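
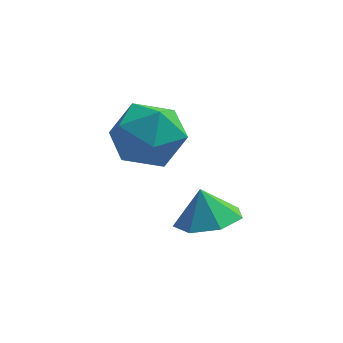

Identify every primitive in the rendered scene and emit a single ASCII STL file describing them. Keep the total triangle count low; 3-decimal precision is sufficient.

solid 
facet normal -0.682 0.723 0.110
outer loop
vertex -2.502 -2.03 0.294
vertex -3.286 -2.792 0.443
vertex -2.728 -2.398 1.31
endloop
endfacet
facet normal -0.040 0.942 0.332
outer loop
vertex -2.502 -2.03 0.294
vertex -2.728 -2.398 1.31
vertex -1.68 -2.244 0.999
endloop
endfacet
facet normal 0.414 0.885 -0.215
outer loop
vertex -2.502 -2.03 0.294
vertex -1.68 -2.244 0.999
vertex -1.59 -2.543 -0.06
endloop
endfacet
facet normal 0.053 0.630 -0.775
outer loop
vertex -2.502 -2.03 0.294
vertex -1.59 -2.543 -0.06
vertex -2.583 -2.882 -0.404
endloop
endfacet
facet normal -0.624 0.530 -0.574
outer loop
vertex -2.502 -2.03 0.294
vertex -2.583 -2.882 -0.404
vertex -3.286 -2.792 0.443
endloop
endfacet
facet normal 0.178 0.500 0.848
outer loop
vertex -1.68 -2.244 0.999
vertex -2.728 -2.398 1.31
vertex -1.957 -3.138 1.584
endloop
endfacet
facet normal -0.861 0.145 0.488
outer loop
vertex -2.728 -2.398 1.31
vertex -3.286 -2.792 0.443
vertex -2.95 -3.477 1.24
endloop
endfacet
facet normal -0.767 -0.167 -0.619
outer loop
vertex -3.286 -2.792 0.443
vertex -2.583 -2.882 -0.404
vertex -2.86 -3.776 0.181
endloop
endfacet
facet normal 0.329 -0.007 -0.944
outer loop
vertex -2.583 -2.882 -0.404
vertex -1.59 -2.543 -0.06
vertex -1.812 -3.622 -0.13
endloop
endfacet
facet normal 0.913 0.405 -0.037
outer loop
vertex -1.59 -2.543 -0.06
vertex -1.68 -2.244 0.999
vertex -1.254 -3.228 0.737
endloop
endfacet
facet normal -0.053 -0.630 0.775
outer loop
vertex -2.038 -3.99 0.886
vertex -1.957 -3.138 1.584
vertex -2.95 -3.477 1.24
endloop
endfacet
facet normal -0.414 -0.885 0.215
outer loop
vertex -2.038 -3.99 0.886
vertex -2.95 -3.477 1.24
vertex -2.86 -3.776 0.181
endloop
endfacet
facet normal 0.040 -0.942 -0.332
outer loop
vertex -2.038 -3.99 0.886
vertex -2.86 -3.776 0.181
vertex -1.812 -3.622 -0.13
endloop
endfacet
facet normal 0.682 -0.723 -0.110
outer loop
vertex -2.038 -3.99 0.886
vertex -1.812 -3.622 -0.13
vertex -1.254 -3.228 0.737
endloop
endfacet
facet normal 0.624 -0.530 0.574
outer loop
vertex -2.038 -3.99 0.886
vertex -1.254 -3.228 0.737
vertex -1.957 -3.138 1.584
endloop
endfacet
facet normal -0.329 0.007 0.944
outer loop
vertex -2.95 -3.477 1.24
vertex -1.957 -3.138 1.584
vertex -2.728 -2.398 1.31
endloop
endfacet
facet normal -0.913 -0.405 0.037
outer loop
vertex -2.86 -3.776 0.181
vertex -2.95 -3.477 1.24
vertex -3.286 -2.792 0.443
endloop
endfacet
facet normal -0.178 -0.500 -0.848
outer loop
vertex -1.812 -3.622 -0.13
vertex -2.86 -3.776 0.181
vertex -2.583 -2.882 -0.404
endloop
endfacet
facet normal 0.861 -0.145 -0.488
outer loop
vertex -1.254 -3.228 0.737
vertex -1.812 -3.622 -0.13
vertex -1.59 -2.543 -0.06
endloop
endfacet
facet normal 0.767 0.167 0.619
outer loop
vertex -1.957 -3.138 1.584
vertex -1.254 -3.228 0.737
vertex -1.68 -2.244 0.999
endloop
endfacet
facet normal 0.229 -0.251 -0.940
outer loop
vertex 0.014 -2.788 -2.312
vertex -0.712 -3.369 -2.334
vertex -0.682 -2.469 -2.567
endloop
endfacet
facet normal 0.205 0.844 0.496
outer loop
vertex 0.014 -2.788 -2.312
vertex -0.682 -2.469 -2.567
vertex -0.948 -3.111 -1.366
endloop
endfacet
facet normal 0.230 -0.251 -0.940
outer loop
vertex -0.682 -2.469 -2.567
vertex -0.712 -3.369 -2.334
vertex -1.401 -2.828 -2.647
endloop
endfacet
facet normal -0.450 0.825 0.341
outer loop
vertex -0.682 -2.469 -2.567
vertex -1.401 -2.828 -2.647
vertex -0.948 -3.111 -1.366
endloop
endfacet
facet normal 0.230 -0.251 -0.940
outer loop
vertex -1.401 -2.828 -2.647
vertex -0.712 -3.369 -2.334
vertex -1.6 -3.594 -2.491
endloop
endfacet
facet normal -0.875 0.304 0.377
outer loop
vertex -1.401 -2.828 -2.647
vertex -1.6 -3.594 -2.491
vertex -0.948 -3.111 -1.366
endloop
endfacet
facet normal 0.230 -0.250 -0.941
outer loop
vertex -1.6 -3.594 -2.491
vertex -0.712 -3.369 -2.334
vertex -1.131 -4.191 -2.218
endloop
endfacet
facet normal -0.750 -0.326 0.575
outer loop
vertex -1.6 -3.594 -2.491
vertex -1.131 -4.191 -2.218
vertex -0.948 -3.111 -1.366
endloop
endfacet
facet normal 0.230 -0.250 -0.941
outer loop
vertex -1.131 -4.191 -2.218
vertex -0.712 -3.369 -2.334
vertex -0.346 -4.169 -2.032
endloop
endfacet
facet normal -0.170 -0.592 0.787
outer loop
vertex -1.131 -4.191 -2.218
vertex -0.346 -4.169 -2.032
vertex -0.948 -3.111 -1.366
endloop
endfacet
facet normal 0.229 -0.250 -0.941
outer loop
vertex -0.346 -4.169 -2.032
vertex -0.712 -3.369 -2.334
vertex 0.164 -3.545 -2.074
endloop
endfacet
facet normal 0.429 -0.293 0.854
outer loop
vertex -0.346 -4.169 -2.032
vertex 0.164 -3.545 -2.074
vertex -0.948 -3.111 -1.366
endloop
endfacet
facet normal 0.229 -0.250 -0.941
outer loop
vertex 0.164 -3.545 -2.074
vertex -0.712 -3.369 -2.334
vertex 0.014 -2.788 -2.312
endloop
endfacet
facet normal 0.596 0.346 0.724
outer loop
vertex 0.164 -3.545 -2.074
vertex 0.014 -2.788 -2.312
vertex -0.948 -3.111 -1.366
endloop
endfacet

endsolid


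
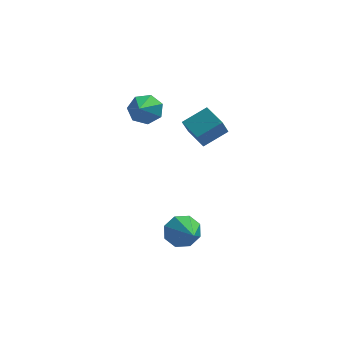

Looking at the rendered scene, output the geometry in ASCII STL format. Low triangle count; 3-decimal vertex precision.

solid 
facet normal -0.549 0.787 0.282
outer loop
vertex -0.314 0.789 4.307
vertex 1.028 1.45 5.073
vertex 0.018 1.426 3.176
endloop
endfacet
facet normal -0.798 -0.393 -0.456
outer loop
vertex 0.852 0.23 2.747
vertex -0.314 0.789 4.307
vertex 0.018 1.426 3.176
endloop
endfacet
facet normal -0.549 0.787 0.282
outer loop
vertex 0.018 1.426 3.176
vertex 1.028 1.45 5.073
vertex 1.36 2.087 3.942
endloop
endfacet
facet normal 0.248 0.475 -0.844
outer loop
vertex 1.36 2.087 3.942
vertex 0.852 0.23 2.747
vertex 0.018 1.426 3.176
endloop
endfacet
facet normal -0.248 -0.475 0.844
outer loop
vertex -0.314 0.789 4.307
vertex 1.862 0.254 4.644
vertex 1.028 1.45 5.073
endloop
endfacet
facet normal -0.798 -0.393 -0.456
outer loop
vertex 0.52 -0.407 3.878
vertex -0.314 0.789 4.307
vertex 0.852 0.23 2.747
endloop
endfacet
facet normal -0.248 -0.475 0.844
outer loop
vertex 0.52 -0.407 3.878
vertex 1.862 0.254 4.644
vertex -0.314 0.789 4.307
endloop
endfacet
facet normal 0.798 0.393 0.456
outer loop
vertex 1.028 1.45 5.073
vertex 1.862 0.254 4.644
vertex 1.36 2.087 3.942
endloop
endfacet
facet normal 0.248 0.475 -0.844
outer loop
vertex 2.194 0.891 3.513
vertex 0.852 0.23 2.747
vertex 1.36 2.087 3.942
endloop
endfacet
facet normal 0.798 0.393 0.456
outer loop
vertex 1.36 2.087 3.942
vertex 1.862 0.254 4.644
vertex 2.194 0.891 3.513
endloop
endfacet
facet normal 0.549 -0.787 -0.282
outer loop
vertex 2.194 0.891 3.513
vertex 0.52 -0.407 3.878
vertex 0.852 0.23 2.747
endloop
endfacet
facet normal 0.549 -0.787 -0.282
outer loop
vertex 1.862 0.254 4.644
vertex 0.52 -0.407 3.878
vertex 2.194 0.891 3.513
endloop
endfacet
facet normal -0.295 0.841 -0.454
outer loop
vertex 0.731 -1.137 -3.653
vertex -0.252 -1.219 -3.166
vertex 0.706 -0.744 -2.908
endloop
endfacet
facet normal 0.990 -0.106 0.089
outer loop
vertex 0.731 -1.137 -3.653
vertex 0.706 -0.744 -2.908
vertex 0.392 -3.061 -2.174
endloop
endfacet
facet normal -0.295 0.841 -0.453
outer loop
vertex 0.706 -0.744 -2.908
vertex -0.252 -1.219 -3.166
vertex 0.12 -0.63 -2.315
endloop
endfacet
facet normal 0.718 0.120 0.686
outer loop
vertex 0.706 -0.744 -2.908
vertex 0.12 -0.63 -2.315
vertex 0.392 -3.061 -2.174
endloop
endfacet
facet normal -0.294 0.841 -0.454
outer loop
vertex 0.12 -0.63 -2.315
vertex -0.252 -1.219 -3.166
vertex -0.684 -0.86 -2.22
endloop
endfacet
facet normal 0.098 0.069 0.993
outer loop
vertex 0.12 -0.63 -2.315
vertex -0.684 -0.86 -2.22
vertex 0.392 -3.061 -2.174
endloop
endfacet
facet normal -0.294 0.842 -0.453
outer loop
vertex -0.684 -0.86 -2.22
vertex -0.252 -1.219 -3.166
vertex -1.235 -1.3 -2.68
endloop
endfacet
facet normal -0.508 -0.231 0.830
outer loop
vertex -0.684 -0.86 -2.22
vertex -1.235 -1.3 -2.68
vertex 0.392 -3.061 -2.174
endloop
endfacet
facet normal -0.294 0.841 -0.454
outer loop
vertex -1.235 -1.3 -2.68
vertex -0.252 -1.219 -3.166
vertex -1.211 -1.693 -3.424
endloop
endfacet
facet normal -0.743 -0.602 0.294
outer loop
vertex -1.235 -1.3 -2.68
vertex -1.211 -1.693 -3.424
vertex 0.392 -3.061 -2.174
endloop
endfacet
facet normal -0.294 0.842 -0.452
outer loop
vertex -1.211 -1.693 -3.424
vertex -0.252 -1.219 -3.166
vertex -0.624 -1.807 -4.018
endloop
endfacet
facet normal -0.469 -0.829 -0.305
outer loop
vertex -1.211 -1.693 -3.424
vertex -0.624 -1.807 -4.018
vertex 0.392 -3.061 -2.174
endloop
endfacet
facet normal -0.294 0.842 -0.453
outer loop
vertex -0.624 -1.807 -4.018
vertex -0.252 -1.219 -3.166
vertex 0.18 -1.577 -4.112
endloop
endfacet
facet normal 0.151 -0.777 -0.611
outer loop
vertex -0.624 -1.807 -4.018
vertex 0.18 -1.577 -4.112
vertex 0.392 -3.061 -2.174
endloop
endfacet
facet normal -0.295 0.841 -0.453
outer loop
vertex 0.18 -1.577 -4.112
vertex -0.252 -1.219 -3.166
vertex 0.731 -1.137 -3.653
endloop
endfacet
facet normal 0.755 -0.478 -0.449
outer loop
vertex 0.18 -1.577 -4.112
vertex 0.731 -1.137 -3.653
vertex 0.392 -3.061 -2.174
endloop
endfacet
facet normal 0.127 0.833 -0.538
outer loop
vertex -1.52 4.346 2.454
vertex -2.422 4.728 2.833
vertex -1.452 4.832 3.222
endloop
endfacet
facet normal 0.857 -0.466 0.219
outer loop
vertex -1.52 4.346 2.454
vertex -1.452 4.832 3.222
vertex -2.698 2.912 4.007
endloop
endfacet
facet normal 0.127 0.833 -0.539
outer loop
vertex -1.452 4.832 3.222
vertex -2.422 4.728 2.833
vertex -2.114 5.24 3.696
endloop
endfacet
facet normal 0.568 -0.033 0.822
outer loop
vertex -1.452 4.832 3.222
vertex -2.114 5.24 3.696
vertex -2.698 2.912 4.007
endloop
endfacet
facet normal 0.126 0.833 -0.539
outer loop
vertex -2.114 5.24 3.696
vertex -2.422 4.728 2.833
vertex -3.008 5.262 3.521
endloop
endfacet
facet normal -0.185 0.176 0.967
outer loop
vertex -2.114 5.24 3.696
vertex -3.008 5.262 3.521
vertex -2.698 2.912 4.007
endloop
endfacet
facet normal 0.127 0.833 -0.539
outer loop
vertex -3.008 5.262 3.521
vertex -2.422 4.728 2.833
vertex -3.46 4.882 2.827
endloop
endfacet
facet normal -0.838 0.002 0.545
outer loop
vertex -3.008 5.262 3.521
vertex -3.46 4.882 2.827
vertex -2.698 2.912 4.007
endloop
endfacet
facet normal 0.127 0.833 -0.539
outer loop
vertex -3.46 4.882 2.827
vertex -2.422 4.728 2.833
vertex -3.131 4.386 2.138
endloop
endfacet
facet normal -0.898 -0.422 -0.125
outer loop
vertex -3.46 4.882 2.827
vertex -3.131 4.386 2.138
vertex -2.698 2.912 4.007
endloop
endfacet
facet normal 0.127 0.833 -0.539
outer loop
vertex -3.131 4.386 2.138
vertex -2.422 4.728 2.833
vertex -2.267 4.147 1.972
endloop
endfacet
facet normal -0.319 -0.779 -0.540
outer loop
vertex -3.131 4.386 2.138
vertex -2.267 4.147 1.972
vertex -2.698 2.912 4.007
endloop
endfacet
facet normal 0.126 0.833 -0.539
outer loop
vertex -2.267 4.147 1.972
vertex -2.422 4.728 2.833
vertex -1.52 4.346 2.454
endloop
endfacet
facet normal 0.462 -0.798 -0.387
outer loop
vertex -2.267 4.147 1.972
vertex -1.52 4.346 2.454
vertex -2.698 2.912 4.007
endloop
endfacet

endsolid


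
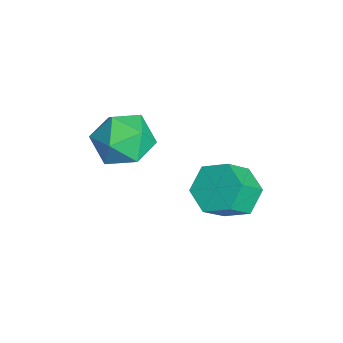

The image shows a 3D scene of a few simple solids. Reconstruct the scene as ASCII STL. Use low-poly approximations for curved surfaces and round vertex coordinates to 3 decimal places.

solid 
facet normal -0.405 0.587 -0.701
outer loop
vertex 4.12 2.022 1.867
vertex 3.227 1.702 2.115
vertex 3.605 2.49 2.557
endloop
endfacet
facet normal 0.748 0.653 0.116
outer loop
vertex 4.12 2.022 1.867
vertex 3.605 2.49 2.557
vertex 4.646 1.258 2.778
endloop
endfacet
facet normal 0.748 0.653 0.116
outer loop
vertex 4.646 1.258 2.778
vertex 3.605 2.49 2.557
vertex 4.131 1.726 3.468
endloop
endfacet
facet normal 0.404 -0.588 0.701
outer loop
vertex 4.646 1.258 2.778
vertex 4.131 1.726 3.468
vertex 3.753 0.938 3.025
endloop
endfacet
facet normal -0.405 0.587 -0.701
outer loop
vertex 3.605 2.49 2.557
vertex 3.227 1.702 2.115
vertex 2.712 2.17 2.805
endloop
endfacet
facet normal -0.080 0.741 0.667
outer loop
vertex 3.605 2.49 2.557
vertex 2.712 2.17 2.805
vertex 4.131 1.726 3.468
endloop
endfacet
facet normal -0.080 0.740 0.668
outer loop
vertex 4.131 1.726 3.468
vertex 2.712 2.17 2.805
vertex 3.238 1.406 3.715
endloop
endfacet
facet normal 0.404 -0.588 0.701
outer loop
vertex 4.131 1.726 3.468
vertex 3.238 1.406 3.715
vertex 3.753 0.938 3.025
endloop
endfacet
facet normal -0.404 0.588 -0.701
outer loop
vertex 2.712 2.17 2.805
vertex 3.227 1.702 2.115
vertex 2.334 1.382 2.362
endloop
endfacet
facet normal -0.829 0.087 0.552
outer loop
vertex 2.712 2.17 2.805
vertex 2.334 1.382 2.362
vertex 3.238 1.406 3.715
endloop
endfacet
facet normal -0.829 0.088 0.552
outer loop
vertex 3.238 1.406 3.715
vertex 2.334 1.382 2.362
vertex 2.86 0.618 3.273
endloop
endfacet
facet normal 0.405 -0.587 0.701
outer loop
vertex 3.238 1.406 3.715
vertex 2.86 0.618 3.273
vertex 3.753 0.938 3.025
endloop
endfacet
facet normal -0.404 0.588 -0.701
outer loop
vertex 2.334 1.382 2.362
vertex 3.227 1.702 2.115
vertex 2.849 0.914 1.672
endloop
endfacet
facet normal -0.748 -0.653 -0.116
outer loop
vertex 2.334 1.382 2.362
vertex 2.849 0.914 1.672
vertex 2.86 0.618 3.273
endloop
endfacet
facet normal -0.748 -0.653 -0.116
outer loop
vertex 2.86 0.618 3.273
vertex 2.849 0.914 1.672
vertex 3.375 0.15 2.583
endloop
endfacet
facet normal 0.405 -0.587 0.701
outer loop
vertex 2.86 0.618 3.273
vertex 3.375 0.15 2.583
vertex 3.753 0.938 3.025
endloop
endfacet
facet normal -0.404 0.588 -0.701
outer loop
vertex 2.849 0.914 1.672
vertex 3.227 1.702 2.115
vertex 3.742 1.234 1.425
endloop
endfacet
facet normal 0.081 -0.740 -0.667
outer loop
vertex 2.849 0.914 1.672
vertex 3.742 1.234 1.425
vertex 3.375 0.15 2.583
endloop
endfacet
facet normal 0.080 -0.740 -0.668
outer loop
vertex 3.375 0.15 2.583
vertex 3.742 1.234 1.425
vertex 4.268 0.47 2.335
endloop
endfacet
facet normal 0.405 -0.587 0.701
outer loop
vertex 3.375 0.15 2.583
vertex 4.268 0.47 2.335
vertex 3.753 0.938 3.025
endloop
endfacet
facet normal -0.405 0.587 -0.701
outer loop
vertex 3.742 1.234 1.425
vertex 3.227 1.702 2.115
vertex 4.12 2.022 1.867
endloop
endfacet
facet normal 0.829 -0.088 -0.553
outer loop
vertex 3.742 1.234 1.425
vertex 4.12 2.022 1.867
vertex 4.268 0.47 2.335
endloop
endfacet
facet normal 0.829 -0.087 -0.552
outer loop
vertex 4.268 0.47 2.335
vertex 4.12 2.022 1.867
vertex 4.646 1.258 2.778
endloop
endfacet
facet normal 0.404 -0.588 0.701
outer loop
vertex 4.268 0.47 2.335
vertex 4.646 1.258 2.778
vertex 3.753 0.938 3.025
endloop
endfacet
facet normal -0.705 -0.003 0.709
outer loop
vertex 1.183 -1.136 4.592
vertex 0.805 -2.16 4.212
vertex 1.624 -2.113 5.026
endloop
endfacet
facet normal -0.127 0.354 0.926
outer loop
vertex 1.183 -1.136 4.592
vertex 1.624 -2.113 5.026
vertex 2.321 -1.222 4.781
endloop
endfacet
facet normal -0.010 0.886 0.464
outer loop
vertex 1.183 -1.136 4.592
vertex 2.321 -1.222 4.781
vertex 1.931 -0.72 3.815
endloop
endfacet
facet normal -0.515 0.856 -0.037
outer loop
vertex 1.183 -1.136 4.592
vertex 1.931 -0.72 3.815
vertex 0.994 -1.299 3.463
endloop
endfacet
facet normal -0.945 0.307 0.114
outer loop
vertex 1.183 -1.136 4.592
vertex 0.994 -1.299 3.463
vertex 0.805 -2.16 4.212
endloop
endfacet
facet normal 0.431 -0.090 0.898
outer loop
vertex 2.321 -1.222 4.781
vertex 1.624 -2.113 5.026
vertex 2.646 -2.301 4.517
endloop
endfacet
facet normal -0.504 -0.669 0.546
outer loop
vertex 1.624 -2.113 5.026
vertex 0.805 -2.16 4.212
vertex 1.709 -2.88 4.165
endloop
endfacet
facet normal -0.893 -0.167 -0.417
outer loop
vertex 0.805 -2.16 4.212
vertex 0.994 -1.299 3.463
vertex 1.319 -2.378 3.199
endloop
endfacet
facet normal -0.197 0.722 -0.663
outer loop
vertex 0.994 -1.299 3.463
vertex 1.931 -0.72 3.815
vertex 2.016 -1.487 2.954
endloop
endfacet
facet normal 0.621 0.770 0.149
outer loop
vertex 1.931 -0.72 3.815
vertex 2.321 -1.222 4.781
vertex 2.835 -1.44 3.768
endloop
endfacet
facet normal 0.515 -0.856 0.037
outer loop
vertex 2.457 -2.464 3.388
vertex 2.646 -2.301 4.517
vertex 1.709 -2.88 4.165
endloop
endfacet
facet normal 0.010 -0.886 -0.464
outer loop
vertex 2.457 -2.464 3.388
vertex 1.709 -2.88 4.165
vertex 1.319 -2.378 3.199
endloop
endfacet
facet normal 0.127 -0.354 -0.926
outer loop
vertex 2.457 -2.464 3.388
vertex 1.319 -2.378 3.199
vertex 2.016 -1.487 2.954
endloop
endfacet
facet normal 0.705 0.003 -0.709
outer loop
vertex 2.457 -2.464 3.388
vertex 2.016 -1.487 2.954
vertex 2.835 -1.44 3.768
endloop
endfacet
facet normal 0.945 -0.307 -0.114
outer loop
vertex 2.457 -2.464 3.388
vertex 2.835 -1.44 3.768
vertex 2.646 -2.301 4.517
endloop
endfacet
facet normal 0.197 -0.722 0.663
outer loop
vertex 1.709 -2.88 4.165
vertex 2.646 -2.301 4.517
vertex 1.624 -2.113 5.026
endloop
endfacet
facet normal -0.621 -0.770 -0.149
outer loop
vertex 1.319 -2.378 3.199
vertex 1.709 -2.88 4.165
vertex 0.805 -2.16 4.212
endloop
endfacet
facet normal -0.431 0.090 -0.898
outer loop
vertex 2.016 -1.487 2.954
vertex 1.319 -2.378 3.199
vertex 0.994 -1.299 3.463
endloop
endfacet
facet normal 0.504 0.669 -0.546
outer loop
vertex 2.835 -1.44 3.768
vertex 2.016 -1.487 2.954
vertex 1.931 -0.72 3.815
endloop
endfacet
facet normal 0.893 0.167 0.417
outer loop
vertex 2.646 -2.301 4.517
vertex 2.835 -1.44 3.768
vertex 2.321 -1.222 4.781
endloop
endfacet

endsolid


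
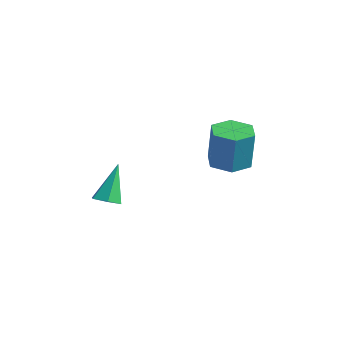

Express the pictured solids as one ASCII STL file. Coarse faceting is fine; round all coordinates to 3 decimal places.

solid 
facet normal 0.234 -0.425 -0.875
outer loop
vertex -1.459 -3.603 -3.626
vertex -1.905 -3.869 -3.616
vertex -1.887 -3.4 -3.839
endloop
endfacet
facet normal 0.427 0.904 0.003
outer loop
vertex -1.459 -3.603 -3.626
vertex -1.887 -3.4 -3.839
vertex -2.255 -3.231 -2.304
endloop
endfacet
facet normal 0.233 -0.425 -0.875
outer loop
vertex -1.887 -3.4 -3.839
vertex -1.905 -3.869 -3.616
vertex -2.334 -3.666 -3.829
endloop
endfacet
facet normal -0.503 0.838 -0.213
outer loop
vertex -1.887 -3.4 -3.839
vertex -2.334 -3.666 -3.829
vertex -2.255 -3.231 -2.304
endloop
endfacet
facet normal 0.232 -0.426 -0.874
outer loop
vertex -2.334 -3.666 -3.829
vertex -1.905 -3.869 -3.616
vertex -2.352 -4.135 -3.605
endloop
endfacet
facet normal -0.998 0.055 0.036
outer loop
vertex -2.334 -3.666 -3.829
vertex -2.352 -4.135 -3.605
vertex -2.255 -3.231 -2.304
endloop
endfacet
facet normal 0.232 -0.426 -0.874
outer loop
vertex -2.352 -4.135 -3.605
vertex -1.905 -3.869 -3.616
vertex -1.923 -4.338 -3.392
endloop
endfacet
facet normal -0.561 -0.660 0.500
outer loop
vertex -2.352 -4.135 -3.605
vertex -1.923 -4.338 -3.392
vertex -2.255 -3.231 -2.304
endloop
endfacet
facet normal 0.233 -0.426 -0.874
outer loop
vertex -1.923 -4.338 -3.392
vertex -1.905 -3.869 -3.616
vertex -1.477 -4.072 -3.403
endloop
endfacet
facet normal 0.371 -0.592 0.716
outer loop
vertex -1.923 -4.338 -3.392
vertex -1.477 -4.072 -3.403
vertex -2.255 -3.231 -2.304
endloop
endfacet
facet normal 0.234 -0.425 -0.875
outer loop
vertex -1.477 -4.072 -3.403
vertex -1.905 -3.869 -3.616
vertex -1.459 -3.603 -3.626
endloop
endfacet
facet normal 0.864 0.189 0.467
outer loop
vertex -1.477 -4.072 -3.403
vertex -1.459 -3.603 -3.626
vertex -2.255 -3.231 -2.304
endloop
endfacet
facet normal -0.150 0.018 -0.989
outer loop
vertex -0.405 -0.21 -2.692
vertex -1.063 0.134 -2.586
vertex -0.438 0.539 -2.673
endloop
endfacet
facet normal 0.988 0.047 -0.149
outer loop
vertex -0.405 -0.21 -2.692
vertex -0.438 0.539 -2.673
vertex -0.179 -0.238 -1.2
endloop
endfacet
facet normal 0.988 0.047 -0.149
outer loop
vertex -0.179 -0.238 -1.2
vertex -0.438 0.539 -2.673
vertex -0.212 0.511 -1.181
endloop
endfacet
facet normal 0.150 -0.018 0.989
outer loop
vertex -0.179 -0.238 -1.2
vertex -0.212 0.511 -1.181
vertex -0.837 0.106 -1.094
endloop
endfacet
facet normal -0.150 0.018 -0.989
outer loop
vertex -0.438 0.539 -2.673
vertex -1.063 0.134 -2.586
vertex -1.096 0.883 -2.567
endloop
endfacet
facet normal 0.456 0.888 -0.052
outer loop
vertex -0.438 0.539 -2.673
vertex -1.096 0.883 -2.567
vertex -0.212 0.511 -1.181
endloop
endfacet
facet normal 0.457 0.888 -0.053
outer loop
vertex -0.212 0.511 -1.181
vertex -1.096 0.883 -2.567
vertex -0.869 0.855 -1.075
endloop
endfacet
facet normal 0.150 -0.019 0.989
outer loop
vertex -0.212 0.511 -1.181
vertex -0.869 0.855 -1.075
vertex -0.837 0.106 -1.094
endloop
endfacet
facet normal -0.150 0.018 -0.989
outer loop
vertex -1.096 0.883 -2.567
vertex -1.063 0.134 -2.586
vertex -1.721 0.478 -2.48
endloop
endfacet
facet normal -0.532 0.841 0.097
outer loop
vertex -1.096 0.883 -2.567
vertex -1.721 0.478 -2.48
vertex -0.869 0.855 -1.075
endloop
endfacet
facet normal -0.531 0.842 0.096
outer loop
vertex -0.869 0.855 -1.075
vertex -1.721 0.478 -2.48
vertex -1.495 0.45 -0.988
endloop
endfacet
facet normal 0.149 -0.019 0.989
outer loop
vertex -0.869 0.855 -1.075
vertex -1.495 0.45 -0.988
vertex -0.837 0.106 -1.094
endloop
endfacet
facet normal -0.150 0.018 -0.989
outer loop
vertex -1.721 0.478 -2.48
vertex -1.063 0.134 -2.586
vertex -1.688 -0.271 -2.499
endloop
endfacet
facet normal -0.988 -0.047 0.149
outer loop
vertex -1.721 0.478 -2.48
vertex -1.688 -0.271 -2.499
vertex -1.495 0.45 -0.988
endloop
endfacet
facet normal -0.988 -0.047 0.149
outer loop
vertex -1.495 0.45 -0.988
vertex -1.688 -0.271 -2.499
vertex -1.462 -0.299 -1.007
endloop
endfacet
facet normal 0.150 -0.018 0.989
outer loop
vertex -1.495 0.45 -0.988
vertex -1.462 -0.299 -1.007
vertex -0.837 0.106 -1.094
endloop
endfacet
facet normal -0.150 0.019 -0.989
outer loop
vertex -1.688 -0.271 -2.499
vertex -1.063 0.134 -2.586
vertex -1.031 -0.615 -2.605
endloop
endfacet
facet normal -0.457 -0.888 0.052
outer loop
vertex -1.688 -0.271 -2.499
vertex -1.031 -0.615 -2.605
vertex -1.462 -0.299 -1.007
endloop
endfacet
facet normal -0.456 -0.888 0.053
outer loop
vertex -1.462 -0.299 -1.007
vertex -1.031 -0.615 -2.605
vertex -0.804 -0.643 -1.113
endloop
endfacet
facet normal 0.150 -0.018 0.989
outer loop
vertex -1.462 -0.299 -1.007
vertex -0.804 -0.643 -1.113
vertex -0.837 0.106 -1.094
endloop
endfacet
facet normal -0.149 0.019 -0.989
outer loop
vertex -1.031 -0.615 -2.605
vertex -1.063 0.134 -2.586
vertex -0.405 -0.21 -2.692
endloop
endfacet
facet normal 0.531 -0.842 -0.097
outer loop
vertex -1.031 -0.615 -2.605
vertex -0.405 -0.21 -2.692
vertex -0.804 -0.643 -1.113
endloop
endfacet
facet normal 0.532 -0.841 -0.096
outer loop
vertex -0.804 -0.643 -1.113
vertex -0.405 -0.21 -2.692
vertex -0.179 -0.238 -1.2
endloop
endfacet
facet normal 0.150 -0.018 0.989
outer loop
vertex -0.804 -0.643 -1.113
vertex -0.179 -0.238 -1.2
vertex -0.837 0.106 -1.094
endloop
endfacet

endsolid


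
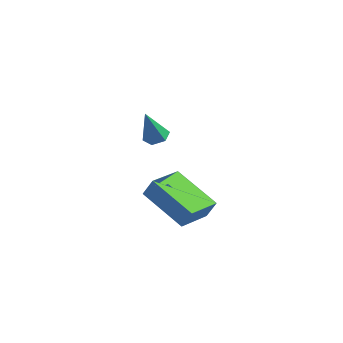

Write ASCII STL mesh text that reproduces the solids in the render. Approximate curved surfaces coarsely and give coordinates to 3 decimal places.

solid 
facet normal -0.829 0.481 0.284
outer loop
vertex 0.955 -1.535 1.69
vertex 1.586 -0.082 1.073
vertex 0.604 -1.699 0.944
endloop
endfacet
facet normal -0.371 -0.855 0.363
outer loop
vertex 2.394 -2.738 0.327
vertex 0.955 -1.535 1.69
vertex 0.604 -1.699 0.944
endloop
endfacet
facet normal -0.829 0.481 0.285
outer loop
vertex 0.604 -1.699 0.944
vertex 1.586 -0.082 1.073
vertex 1.235 -0.245 0.328
endloop
endfacet
facet normal -0.419 -0.194 -0.887
outer loop
vertex 1.235 -0.245 0.328
vertex 2.394 -2.738 0.327
vertex 0.604 -1.699 0.944
endloop
endfacet
facet normal 0.419 0.195 0.887
outer loop
vertex 0.955 -1.535 1.69
vertex 3.376 -1.121 0.456
vertex 1.586 -0.082 1.073
endloop
endfacet
facet normal -0.372 -0.855 0.362
outer loop
vertex 2.745 -2.575 1.072
vertex 0.955 -1.535 1.69
vertex 2.394 -2.738 0.327
endloop
endfacet
facet normal 0.419 0.194 0.887
outer loop
vertex 2.745 -2.575 1.072
vertex 3.376 -1.121 0.456
vertex 0.955 -1.535 1.69
endloop
endfacet
facet normal 0.371 0.855 -0.362
outer loop
vertex 1.586 -0.082 1.073
vertex 3.376 -1.121 0.456
vertex 1.235 -0.245 0.328
endloop
endfacet
facet normal -0.419 -0.195 -0.887
outer loop
vertex 3.025 -1.285 -0.29
vertex 2.394 -2.738 0.327
vertex 1.235 -0.245 0.328
endloop
endfacet
facet normal 0.371 0.855 -0.363
outer loop
vertex 1.235 -0.245 0.328
vertex 3.376 -1.121 0.456
vertex 3.025 -1.285 -0.29
endloop
endfacet
facet normal 0.829 -0.481 -0.285
outer loop
vertex 3.025 -1.285 -0.29
vertex 2.745 -2.575 1.072
vertex 2.394 -2.738 0.327
endloop
endfacet
facet normal 0.829 -0.481 -0.285
outer loop
vertex 3.376 -1.121 0.456
vertex 2.745 -2.575 1.072
vertex 3.025 -1.285 -0.29
endloop
endfacet
facet normal 0.274 0.083 -0.958
outer loop
vertex 0.315 2.934 -0.032
vertex -0.156 3.274 -0.137
vertex 0.354 3.52 0.03
endloop
endfacet
facet normal 0.826 -0.113 0.552
outer loop
vertex 0.315 2.934 -0.032
vertex 0.354 3.52 0.03
vertex -0.584 3.146 1.357
endloop
endfacet
facet normal 0.274 0.081 -0.958
outer loop
vertex 0.354 3.52 0.03
vertex -0.156 3.274 -0.137
vertex -0.117 3.86 -0.076
endloop
endfacet
facet normal 0.425 0.747 0.511
outer loop
vertex 0.354 3.52 0.03
vertex -0.117 3.86 -0.076
vertex -0.584 3.146 1.357
endloop
endfacet
facet normal 0.274 0.081 -0.958
outer loop
vertex -0.117 3.86 -0.076
vertex -0.156 3.274 -0.137
vertex -0.627 3.614 -0.243
endloop
endfacet
facet normal -0.487 0.835 0.257
outer loop
vertex -0.117 3.86 -0.076
vertex -0.627 3.614 -0.243
vertex -0.584 3.146 1.357
endloop
endfacet
facet normal 0.274 0.081 -0.958
outer loop
vertex -0.627 3.614 -0.243
vertex -0.156 3.274 -0.137
vertex -0.666 3.028 -0.304
endloop
endfacet
facet normal -0.997 0.062 0.045
outer loop
vertex -0.627 3.614 -0.243
vertex -0.666 3.028 -0.304
vertex -0.584 3.146 1.357
endloop
endfacet
facet normal 0.274 0.083 -0.958
outer loop
vertex -0.666 3.028 -0.304
vertex -0.156 3.274 -0.137
vertex -0.195 2.689 -0.199
endloop
endfacet
facet normal -0.595 -0.799 0.086
outer loop
vertex -0.666 3.028 -0.304
vertex -0.195 2.689 -0.199
vertex -0.584 3.146 1.357
endloop
endfacet
facet normal 0.274 0.083 -0.958
outer loop
vertex -0.195 2.689 -0.199
vertex -0.156 3.274 -0.137
vertex 0.315 2.934 -0.032
endloop
endfacet
facet normal 0.315 -0.887 0.339
outer loop
vertex -0.195 2.689 -0.199
vertex 0.315 2.934 -0.032
vertex -0.584 3.146 1.357
endloop
endfacet

endsolid


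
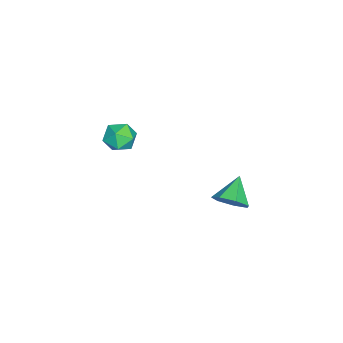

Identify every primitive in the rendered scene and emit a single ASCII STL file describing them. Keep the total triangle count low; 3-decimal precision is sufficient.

solid 
facet normal -0.826 0.394 0.403
outer loop
vertex -4.28 -0.846 -0.471
vertex -4.523 -1.484 -0.345
vertex -4.136 -1.16 0.131
endloop
endfacet
facet normal -0.265 0.827 0.495
outer loop
vertex -4.28 -0.846 -0.471
vertex -4.136 -1.16 0.131
vertex -3.642 -0.803 -0.201
endloop
endfacet
facet normal -0.004 0.989 -0.148
outer loop
vertex -4.28 -0.846 -0.471
vertex -3.642 -0.803 -0.201
vertex -3.725 -0.905 -0.882
endloop
endfacet
facet normal -0.403 0.656 -0.638
outer loop
vertex -4.28 -0.846 -0.471
vertex -3.725 -0.905 -0.882
vertex -4.269 -1.326 -0.971
endloop
endfacet
facet normal -0.910 0.288 -0.297
outer loop
vertex -4.28 -0.846 -0.471
vertex -4.269 -1.326 -0.971
vertex -4.523 -1.484 -0.345
endloop
endfacet
facet normal 0.236 0.466 0.853
outer loop
vertex -3.642 -0.803 -0.201
vertex -4.136 -1.16 0.131
vertex -3.491 -1.414 0.091
endloop
endfacet
facet normal -0.670 -0.235 0.704
outer loop
vertex -4.136 -1.16 0.131
vertex -4.523 -1.484 -0.345
vertex -4.035 -1.835 0.002
endloop
endfacet
facet normal -0.807 -0.405 -0.430
outer loop
vertex -4.523 -1.484 -0.345
vertex -4.269 -1.326 -0.971
vertex -4.118 -1.937 -0.679
endloop
endfacet
facet normal 0.014 0.190 -0.982
outer loop
vertex -4.269 -1.326 -0.971
vertex -3.725 -0.905 -0.882
vertex -3.624 -1.58 -1.011
endloop
endfacet
facet normal 0.659 0.728 -0.189
outer loop
vertex -3.725 -0.905 -0.882
vertex -3.642 -0.803 -0.201
vertex -3.237 -1.256 -0.535
endloop
endfacet
facet normal 0.403 -0.656 0.638
outer loop
vertex -3.48 -1.894 -0.409
vertex -3.491 -1.414 0.091
vertex -4.035 -1.835 0.002
endloop
endfacet
facet normal 0.004 -0.989 0.148
outer loop
vertex -3.48 -1.894 -0.409
vertex -4.035 -1.835 0.002
vertex -4.118 -1.937 -0.679
endloop
endfacet
facet normal 0.265 -0.827 -0.495
outer loop
vertex -3.48 -1.894 -0.409
vertex -4.118 -1.937 -0.679
vertex -3.624 -1.58 -1.011
endloop
endfacet
facet normal 0.826 -0.394 -0.403
outer loop
vertex -3.48 -1.894 -0.409
vertex -3.624 -1.58 -1.011
vertex -3.237 -1.256 -0.535
endloop
endfacet
facet normal 0.910 -0.288 0.297
outer loop
vertex -3.48 -1.894 -0.409
vertex -3.237 -1.256 -0.535
vertex -3.491 -1.414 0.091
endloop
endfacet
facet normal -0.014 -0.190 0.982
outer loop
vertex -4.035 -1.835 0.002
vertex -3.491 -1.414 0.091
vertex -4.136 -1.16 0.131
endloop
endfacet
facet normal -0.659 -0.728 0.189
outer loop
vertex -4.118 -1.937 -0.679
vertex -4.035 -1.835 0.002
vertex -4.523 -1.484 -0.345
endloop
endfacet
facet normal -0.236 -0.466 -0.853
outer loop
vertex -3.624 -1.58 -1.011
vertex -4.118 -1.937 -0.679
vertex -4.269 -1.326 -0.971
endloop
endfacet
facet normal 0.670 0.235 -0.704
outer loop
vertex -3.237 -1.256 -0.535
vertex -3.624 -1.58 -1.011
vertex -3.725 -0.905 -0.882
endloop
endfacet
facet normal 0.807 0.405 0.430
outer loop
vertex -3.491 -1.414 0.091
vertex -3.237 -1.256 -0.535
vertex -3.642 -0.803 -0.201
endloop
endfacet
facet normal 0.813 -0.096 -0.574
outer loop
vertex -0.908 3.528 -0.17
vertex -1.295 3.256 -0.672
vertex -1.138 3.919 -0.561
endloop
endfacet
facet normal -0.011 0.704 0.710
outer loop
vertex -0.908 3.528 -0.17
vertex -1.138 3.919 -0.561
vertex -2.205 3.364 -0.028
endloop
endfacet
facet normal 0.813 -0.096 -0.575
outer loop
vertex -1.138 3.919 -0.561
vertex -1.295 3.256 -0.672
vertex -1.486 3.811 -1.035
endloop
endfacet
facet normal -0.419 0.902 0.102
outer loop
vertex -1.138 3.919 -0.561
vertex -1.486 3.811 -1.035
vertex -2.205 3.364 -0.028
endloop
endfacet
facet normal 0.812 -0.097 -0.575
outer loop
vertex -1.486 3.811 -1.035
vertex -1.295 3.256 -0.672
vertex -1.691 3.285 -1.236
endloop
endfacet
facet normal -0.807 0.457 -0.373
outer loop
vertex -1.486 3.811 -1.035
vertex -1.691 3.285 -1.236
vertex -2.205 3.364 -0.028
endloop
endfacet
facet normal 0.812 -0.096 -0.575
outer loop
vertex -1.691 3.285 -1.236
vertex -1.295 3.256 -0.672
vertex -1.597 2.738 -1.012
endloop
endfacet
facet normal -0.885 -0.298 -0.357
outer loop
vertex -1.691 3.285 -1.236
vertex -1.597 2.738 -1.012
vertex -2.205 3.364 -0.028
endloop
endfacet
facet normal 0.813 -0.096 -0.575
outer loop
vertex -1.597 2.738 -1.012
vertex -1.295 3.256 -0.672
vertex -1.276 2.581 -0.532
endloop
endfacet
facet normal -0.594 -0.793 0.138
outer loop
vertex -1.597 2.738 -1.012
vertex -1.276 2.581 -0.532
vertex -2.205 3.364 -0.028
endloop
endfacet
facet normal 0.813 -0.096 -0.575
outer loop
vertex -1.276 2.581 -0.532
vertex -1.295 3.256 -0.672
vertex -0.969 2.933 -0.157
endloop
endfacet
facet normal -0.151 -0.656 0.740
outer loop
vertex -1.276 2.581 -0.532
vertex -0.969 2.933 -0.157
vertex -2.205 3.364 -0.028
endloop
endfacet
facet normal 0.813 -0.096 -0.575
outer loop
vertex -0.969 2.933 -0.157
vertex -1.295 3.256 -0.672
vertex -0.908 3.528 -0.17
endloop
endfacet
facet normal 0.107 0.011 0.994
outer loop
vertex -0.969 2.933 -0.157
vertex -0.908 3.528 -0.17
vertex -2.205 3.364 -0.028
endloop
endfacet

endsolid


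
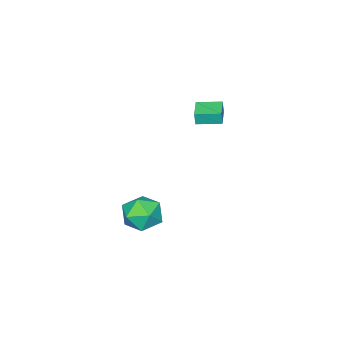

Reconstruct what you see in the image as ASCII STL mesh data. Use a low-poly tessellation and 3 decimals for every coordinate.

solid 
facet normal -0.810 -0.585 0.042
outer loop
vertex -4.064 -1.183 3.038
vertex -4.918 0.007 3.156
vertex -4.131 -1.149 2.221
endloop
endfacet
facet normal 0.581 -0.810 -0.081
outer loop
vertex -3.022 -0.347 2.164
vertex -4.064 -1.183 3.038
vertex -4.131 -1.149 2.221
endloop
endfacet
facet normal -0.810 -0.585 0.042
outer loop
vertex -4.131 -1.149 2.221
vertex -4.918 0.007 3.156
vertex -4.985 0.041 2.34
endloop
endfacet
facet normal -0.081 0.041 -0.996
outer loop
vertex -4.985 0.041 2.34
vertex -3.022 -0.347 2.164
vertex -4.131 -1.149 2.221
endloop
endfacet
facet normal 0.081 -0.041 0.996
outer loop
vertex -4.064 -1.183 3.038
vertex -3.809 0.809 3.099
vertex -4.918 0.007 3.156
endloop
endfacet
facet normal 0.581 -0.810 -0.081
outer loop
vertex -2.955 -0.381 2.98
vertex -4.064 -1.183 3.038
vertex -3.022 -0.347 2.164
endloop
endfacet
facet normal 0.082 -0.041 0.996
outer loop
vertex -2.955 -0.381 2.98
vertex -3.809 0.809 3.099
vertex -4.064 -1.183 3.038
endloop
endfacet
facet normal -0.581 0.810 0.081
outer loop
vertex -4.918 0.007 3.156
vertex -3.809 0.809 3.099
vertex -4.985 0.041 2.34
endloop
endfacet
facet normal -0.081 0.040 -0.996
outer loop
vertex -3.876 0.843 2.282
vertex -3.022 -0.347 2.164
vertex -4.985 0.041 2.34
endloop
endfacet
facet normal -0.581 0.810 0.081
outer loop
vertex -4.985 0.041 2.34
vertex -3.809 0.809 3.099
vertex -3.876 0.843 2.282
endloop
endfacet
facet normal 0.810 0.585 -0.042
outer loop
vertex -3.876 0.843 2.282
vertex -2.955 -0.381 2.98
vertex -3.022 -0.347 2.164
endloop
endfacet
facet normal 0.810 0.585 -0.042
outer loop
vertex -3.809 0.809 3.099
vertex -2.955 -0.381 2.98
vertex -3.876 0.843 2.282
endloop
endfacet
facet normal -0.847 -0.519 -0.113
outer loop
vertex 1.694 0.986 -1.519
vertex 2.358 -0.046 -1.759
vertex 2.033 0.229 -0.583
endloop
endfacet
facet normal -0.936 0.016 0.352
outer loop
vertex 1.694 0.986 -1.519
vertex 2.033 0.229 -0.583
vertex 2.107 1.47 -0.441
endloop
endfacet
facet normal -0.779 0.626 0.017
outer loop
vertex 1.694 0.986 -1.519
vertex 2.107 1.47 -0.441
vertex 2.478 1.962 -1.53
endloop
endfacet
facet normal -0.593 0.469 -0.654
outer loop
vertex 1.694 0.986 -1.519
vertex 2.478 1.962 -1.53
vertex 2.634 1.024 -2.345
endloop
endfacet
facet normal -0.636 -0.238 -0.734
outer loop
vertex 1.694 0.986 -1.519
vertex 2.634 1.024 -2.345
vertex 2.358 -0.046 -1.759
endloop
endfacet
facet normal -0.467 -0.073 0.881
outer loop
vertex 2.107 1.47 -0.441
vertex 2.033 0.229 -0.583
vertex 3.026 0.736 -0.015
endloop
endfacet
facet normal -0.324 -0.937 0.130
outer loop
vertex 2.033 0.229 -0.583
vertex 2.358 -0.046 -1.759
vertex 3.182 -0.202 -0.83
endloop
endfacet
facet normal 0.019 -0.484 -0.875
outer loop
vertex 2.358 -0.046 -1.759
vertex 2.634 1.024 -2.345
vertex 3.553 0.29 -1.919
endloop
endfacet
facet normal 0.088 0.662 -0.745
outer loop
vertex 2.634 1.024 -2.345
vertex 2.478 1.962 -1.53
vertex 3.627 1.531 -1.777
endloop
endfacet
facet normal -0.212 0.916 0.342
outer loop
vertex 2.478 1.962 -1.53
vertex 2.107 1.47 -0.441
vertex 3.302 1.806 -0.601
endloop
endfacet
facet normal 0.593 -0.469 0.654
outer loop
vertex 3.966 0.774 -0.841
vertex 3.026 0.736 -0.015
vertex 3.182 -0.202 -0.83
endloop
endfacet
facet normal 0.779 -0.626 -0.017
outer loop
vertex 3.966 0.774 -0.841
vertex 3.182 -0.202 -0.83
vertex 3.553 0.29 -1.919
endloop
endfacet
facet normal 0.936 -0.016 -0.352
outer loop
vertex 3.966 0.774 -0.841
vertex 3.553 0.29 -1.919
vertex 3.627 1.531 -1.777
endloop
endfacet
facet normal 0.847 0.519 0.113
outer loop
vertex 3.966 0.774 -0.841
vertex 3.627 1.531 -1.777
vertex 3.302 1.806 -0.601
endloop
endfacet
facet normal 0.636 0.238 0.734
outer loop
vertex 3.966 0.774 -0.841
vertex 3.302 1.806 -0.601
vertex 3.026 0.736 -0.015
endloop
endfacet
facet normal -0.088 -0.662 0.745
outer loop
vertex 3.182 -0.202 -0.83
vertex 3.026 0.736 -0.015
vertex 2.033 0.229 -0.583
endloop
endfacet
facet normal 0.212 -0.916 -0.342
outer loop
vertex 3.553 0.29 -1.919
vertex 3.182 -0.202 -0.83
vertex 2.358 -0.046 -1.759
endloop
endfacet
facet normal 0.467 0.073 -0.881
outer loop
vertex 3.627 1.531 -1.777
vertex 3.553 0.29 -1.919
vertex 2.634 1.024 -2.345
endloop
endfacet
facet normal 0.324 0.937 -0.130
outer loop
vertex 3.302 1.806 -0.601
vertex 3.627 1.531 -1.777
vertex 2.478 1.962 -1.53
endloop
endfacet
facet normal -0.019 0.484 0.875
outer loop
vertex 3.026 0.736 -0.015
vertex 3.302 1.806 -0.601
vertex 2.107 1.47 -0.441
endloop
endfacet

endsolid


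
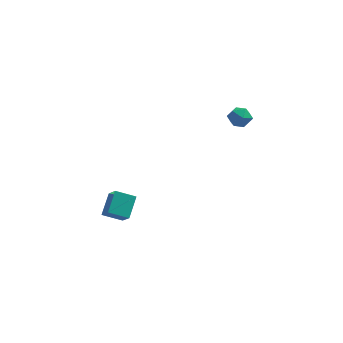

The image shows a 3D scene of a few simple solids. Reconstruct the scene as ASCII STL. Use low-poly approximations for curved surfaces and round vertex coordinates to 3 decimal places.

solid 
facet normal -0.886 -0.225 0.405
outer loop
vertex -3.479 -2.968 -3.714
vertex -3.341 -1.713 -2.715
vertex -4.057 -2.226 -4.567
endloop
endfacet
facet normal -0.085 -0.780 -0.620
outer loop
vertex -2.879 -1.927 -5.105
vertex -3.479 -2.968 -3.714
vertex -4.057 -2.226 -4.567
endloop
endfacet
facet normal -0.886 -0.226 0.405
outer loop
vertex -4.057 -2.226 -4.567
vertex -3.341 -1.713 -2.715
vertex -3.92 -0.971 -3.568
endloop
endfacet
facet normal -0.455 0.584 -0.672
outer loop
vertex -3.92 -0.971 -3.568
vertex -2.879 -1.927 -5.105
vertex -4.057 -2.226 -4.567
endloop
endfacet
facet normal 0.455 -0.585 0.672
outer loop
vertex -3.479 -2.968 -3.714
vertex -2.163 -1.414 -3.253
vertex -3.341 -1.713 -2.715
endloop
endfacet
facet normal -0.085 -0.780 -0.620
outer loop
vertex -2.3 -2.669 -4.252
vertex -3.479 -2.968 -3.714
vertex -2.879 -1.927 -5.105
endloop
endfacet
facet normal 0.455 -0.585 0.672
outer loop
vertex -2.3 -2.669 -4.252
vertex -2.163 -1.414 -3.253
vertex -3.479 -2.968 -3.714
endloop
endfacet
facet normal 0.085 0.780 0.620
outer loop
vertex -3.341 -1.713 -2.715
vertex -2.163 -1.414 -3.253
vertex -3.92 -0.971 -3.568
endloop
endfacet
facet normal -0.455 0.585 -0.672
outer loop
vertex -2.741 -0.672 -4.106
vertex -2.879 -1.927 -5.105
vertex -3.92 -0.971 -3.568
endloop
endfacet
facet normal 0.085 0.780 0.620
outer loop
vertex -3.92 -0.971 -3.568
vertex -2.163 -1.414 -3.253
vertex -2.741 -0.672 -4.106
endloop
endfacet
facet normal 0.886 0.225 -0.405
outer loop
vertex -2.741 -0.672 -4.106
vertex -2.3 -2.669 -4.252
vertex -2.879 -1.927 -5.105
endloop
endfacet
facet normal 0.886 0.225 -0.405
outer loop
vertex -2.163 -1.414 -3.253
vertex -2.3 -2.669 -4.252
vertex -2.741 -0.672 -4.106
endloop
endfacet
facet normal 0.274 0.825 -0.494
outer loop
vertex 4.069 -0.261 3.202
vertex 3.402 0.106 3.445
vertex 4.066 0.15 3.887
endloop
endfacet
facet normal 0.845 0.460 -0.272
outer loop
vertex 4.069 -0.261 3.202
vertex 4.066 0.15 3.887
vertex 4.437 -0.556 3.847
endloop
endfacet
facet normal 0.810 -0.197 -0.552
outer loop
vertex 4.069 -0.261 3.202
vertex 4.437 -0.556 3.847
vertex 4.002 -1.037 3.38
endloop
endfacet
facet normal 0.218 -0.236 -0.947
outer loop
vertex 4.069 -0.261 3.202
vertex 4.002 -1.037 3.38
vertex 3.362 -0.628 3.131
endloop
endfacet
facet normal -0.114 0.396 -0.911
outer loop
vertex 4.069 -0.261 3.202
vertex 3.362 -0.628 3.131
vertex 3.402 0.106 3.445
endloop
endfacet
facet normal 0.806 0.399 0.437
outer loop
vertex 4.437 -0.556 3.847
vertex 4.066 0.15 3.887
vertex 3.998 -0.372 4.489
endloop
endfacet
facet normal -0.118 0.990 0.079
outer loop
vertex 4.066 0.15 3.887
vertex 3.402 0.106 3.445
vertex 3.358 0.037 4.24
endloop
endfacet
facet normal -0.747 0.295 -0.596
outer loop
vertex 3.402 0.106 3.445
vertex 3.362 -0.628 3.131
vertex 2.923 -0.444 3.773
endloop
endfacet
facet normal -0.210 -0.727 -0.654
outer loop
vertex 3.362 -0.628 3.131
vertex 4.002 -1.037 3.38
vertex 3.294 -1.15 3.733
endloop
endfacet
facet normal 0.749 -0.662 -0.016
outer loop
vertex 4.002 -1.037 3.38
vertex 4.437 -0.556 3.847
vertex 3.958 -1.106 4.175
endloop
endfacet
facet normal -0.218 0.236 0.947
outer loop
vertex 3.291 -0.739 4.418
vertex 3.998 -0.372 4.489
vertex 3.358 0.037 4.24
endloop
endfacet
facet normal -0.810 0.197 0.552
outer loop
vertex 3.291 -0.739 4.418
vertex 3.358 0.037 4.24
vertex 2.923 -0.444 3.773
endloop
endfacet
facet normal -0.845 -0.460 0.272
outer loop
vertex 3.291 -0.739 4.418
vertex 2.923 -0.444 3.773
vertex 3.294 -1.15 3.733
endloop
endfacet
facet normal -0.274 -0.825 0.494
outer loop
vertex 3.291 -0.739 4.418
vertex 3.294 -1.15 3.733
vertex 3.958 -1.106 4.175
endloop
endfacet
facet normal 0.114 -0.396 0.911
outer loop
vertex 3.291 -0.739 4.418
vertex 3.958 -1.106 4.175
vertex 3.998 -0.372 4.489
endloop
endfacet
facet normal 0.210 0.727 0.654
outer loop
vertex 3.358 0.037 4.24
vertex 3.998 -0.372 4.489
vertex 4.066 0.15 3.887
endloop
endfacet
facet normal -0.749 0.662 0.016
outer loop
vertex 2.923 -0.444 3.773
vertex 3.358 0.037 4.24
vertex 3.402 0.106 3.445
endloop
endfacet
facet normal -0.806 -0.399 -0.437
outer loop
vertex 3.294 -1.15 3.733
vertex 2.923 -0.444 3.773
vertex 3.362 -0.628 3.131
endloop
endfacet
facet normal 0.118 -0.990 -0.079
outer loop
vertex 3.958 -1.106 4.175
vertex 3.294 -1.15 3.733
vertex 4.002 -1.037 3.38
endloop
endfacet
facet normal 0.747 -0.295 0.596
outer loop
vertex 3.998 -0.372 4.489
vertex 3.958 -1.106 4.175
vertex 4.437 -0.556 3.847
endloop
endfacet

endsolid


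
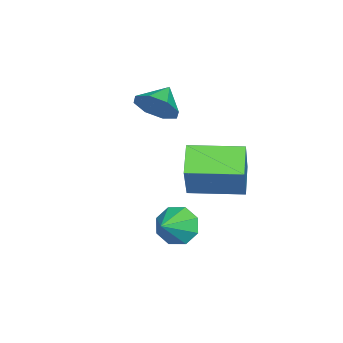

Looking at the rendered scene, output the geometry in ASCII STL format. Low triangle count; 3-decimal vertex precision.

solid 
facet normal -0.869 0.126 -0.478
outer loop
vertex 3.703 0.183 -3.156
vertex 3.324 -0.269 -2.586
vertex 3.49 0.529 -2.677
endloop
endfacet
facet normal 0.753 0.645 -0.131
outer loop
vertex 3.703 0.183 -3.156
vertex 3.49 0.529 -2.677
vertex 4.436 -0.431 -1.974
endloop
endfacet
facet normal -0.869 0.126 -0.478
outer loop
vertex 3.49 0.529 -2.677
vertex 3.324 -0.269 -2.586
vertex 3.18 0.407 -2.145
endloop
endfacet
facet normal 0.455 0.773 0.442
outer loop
vertex 3.49 0.529 -2.677
vertex 3.18 0.407 -2.145
vertex 4.436 -0.431 -1.974
endloop
endfacet
facet normal -0.869 0.127 -0.478
outer loop
vertex 3.18 0.407 -2.145
vertex 3.324 -0.269 -2.586
vertex 2.954 -0.11 -1.871
endloop
endfacet
facet normal 0.151 0.410 0.899
outer loop
vertex 3.18 0.407 -2.145
vertex 2.954 -0.11 -1.871
vertex 4.436 -0.431 -1.974
endloop
endfacet
facet normal -0.869 0.126 -0.478
outer loop
vertex 2.954 -0.11 -1.871
vertex 3.324 -0.269 -2.586
vertex 2.945 -0.721 -2.016
endloop
endfacet
facet normal 0.018 -0.231 0.973
outer loop
vertex 2.954 -0.11 -1.871
vertex 2.945 -0.721 -2.016
vertex 4.436 -0.431 -1.974
endloop
endfacet
facet normal -0.869 0.126 -0.478
outer loop
vertex 2.945 -0.721 -2.016
vertex 3.324 -0.269 -2.586
vertex 3.158 -1.067 -2.495
endloop
endfacet
facet normal 0.133 -0.774 0.619
outer loop
vertex 2.945 -0.721 -2.016
vertex 3.158 -1.067 -2.495
vertex 4.436 -0.431 -1.974
endloop
endfacet
facet normal -0.869 0.126 -0.478
outer loop
vertex 3.158 -1.067 -2.495
vertex 3.324 -0.269 -2.586
vertex 3.468 -0.945 -3.027
endloop
endfacet
facet normal 0.431 -0.901 0.044
outer loop
vertex 3.158 -1.067 -2.495
vertex 3.468 -0.945 -3.027
vertex 4.436 -0.431 -1.974
endloop
endfacet
facet normal -0.870 0.126 -0.477
outer loop
vertex 3.468 -0.945 -3.027
vertex 3.324 -0.269 -2.586
vertex 3.693 -0.428 -3.3
endloop
endfacet
facet normal 0.735 -0.538 -0.413
outer loop
vertex 3.468 -0.945 -3.027
vertex 3.693 -0.428 -3.3
vertex 4.436 -0.431 -1.974
endloop
endfacet
facet normal -0.869 0.127 -0.478
outer loop
vertex 3.693 -0.428 -3.3
vertex 3.324 -0.269 -2.586
vertex 3.703 0.183 -3.156
endloop
endfacet
facet normal 0.868 0.100 -0.486
outer loop
vertex 3.693 -0.428 -3.3
vertex 3.703 0.183 -3.156
vertex 4.436 -0.431 -1.974
endloop
endfacet
facet normal -0.505 -0.122 -0.854
outer loop
vertex -0.254 -1.123 -1.842
vertex -0.787 0.846 -1.808
vertex 0.857 -0.81 -2.544
endloop
endfacet
facet normal 0.261 -0.965 -0.017
outer loop
vertex 1.787 -0.586 -0.972
vertex -0.254 -1.123 -1.842
vertex 0.857 -0.81 -2.544
endloop
endfacet
facet normal -0.505 -0.122 -0.854
outer loop
vertex 0.857 -0.81 -2.544
vertex -0.787 0.846 -1.808
vertex 0.324 1.158 -2.51
endloop
endfacet
facet normal 0.822 0.232 -0.520
outer loop
vertex 0.324 1.158 -2.51
vertex 1.787 -0.586 -0.972
vertex 0.857 -0.81 -2.544
endloop
endfacet
facet normal -0.822 -0.232 0.520
outer loop
vertex -0.254 -1.123 -1.842
vertex 0.143 1.07 -0.236
vertex -0.787 0.846 -1.808
endloop
endfacet
facet normal 0.261 -0.965 -0.016
outer loop
vertex 0.676 -0.898 -0.27
vertex -0.254 -1.123 -1.842
vertex 1.787 -0.586 -0.972
endloop
endfacet
facet normal -0.822 -0.232 0.520
outer loop
vertex 0.676 -0.898 -0.27
vertex 0.143 1.07 -0.236
vertex -0.254 -1.123 -1.842
endloop
endfacet
facet normal -0.261 0.965 0.017
outer loop
vertex -0.787 0.846 -1.808
vertex 0.143 1.07 -0.236
vertex 0.324 1.158 -2.51
endloop
endfacet
facet normal 0.822 0.232 -0.520
outer loop
vertex 1.254 1.383 -0.938
vertex 1.787 -0.586 -0.972
vertex 0.324 1.158 -2.51
endloop
endfacet
facet normal -0.261 0.965 0.017
outer loop
vertex 0.324 1.158 -2.51
vertex 0.143 1.07 -0.236
vertex 1.254 1.383 -0.938
endloop
endfacet
facet normal 0.505 0.122 0.854
outer loop
vertex 1.254 1.383 -0.938
vertex 0.676 -0.898 -0.27
vertex 1.787 -0.586 -0.972
endloop
endfacet
facet normal 0.505 0.122 0.854
outer loop
vertex 0.143 1.07 -0.236
vertex 0.676 -0.898 -0.27
vertex 1.254 1.383 -0.938
endloop
endfacet
facet normal 0.852 -0.132 -0.507
outer loop
vertex 0.135 -1.781 1.391
vertex -0.283 -2.354 0.837
vertex -0.141 -1.465 0.845
endloop
endfacet
facet normal -0.238 0.784 0.574
outer loop
vertex 0.135 -1.781 1.391
vertex -0.141 -1.465 0.845
vertex -1.237 -2.206 1.403
endloop
endfacet
facet normal 0.852 -0.132 -0.507
outer loop
vertex -0.141 -1.465 0.845
vertex -0.283 -2.354 0.837
vertex -0.5 -1.669 0.294
endloop
endfacet
facet normal -0.544 0.838 0.044
outer loop
vertex -0.141 -1.465 0.845
vertex -0.5 -1.669 0.294
vertex -1.237 -2.206 1.403
endloop
endfacet
facet normal 0.853 -0.130 -0.505
outer loop
vertex -0.5 -1.669 0.294
vertex -0.283 -2.354 0.837
vertex -0.731 -2.275 0.06
endloop
endfacet
facet normal -0.830 0.446 -0.336
outer loop
vertex -0.5 -1.669 0.294
vertex -0.731 -2.275 0.06
vertex -1.237 -2.206 1.403
endloop
endfacet
facet normal 0.853 -0.132 -0.505
outer loop
vertex -0.731 -2.275 0.06
vertex -0.283 -2.354 0.837
vertex -0.7 -2.926 0.282
endloop
endfacet
facet normal -0.926 -0.160 -0.341
outer loop
vertex -0.731 -2.275 0.06
vertex -0.7 -2.926 0.282
vertex -1.237 -2.206 1.403
endloop
endfacet
facet normal 0.852 -0.130 -0.506
outer loop
vertex -0.7 -2.926 0.282
vertex -0.283 -2.354 0.837
vertex -0.424 -3.242 0.828
endloop
endfacet
facet normal -0.778 -0.627 0.030
outer loop
vertex -0.7 -2.926 0.282
vertex -0.424 -3.242 0.828
vertex -1.237 -2.206 1.403
endloop
endfacet
facet normal 0.853 -0.130 -0.505
outer loop
vertex -0.424 -3.242 0.828
vertex -0.283 -2.354 0.837
vertex -0.066 -3.038 1.38
endloop
endfacet
facet normal -0.473 -0.681 0.559
outer loop
vertex -0.424 -3.242 0.828
vertex -0.066 -3.038 1.38
vertex -1.237 -2.206 1.403
endloop
endfacet
facet normal 0.852 -0.132 -0.506
outer loop
vertex -0.066 -3.038 1.38
vertex -0.283 -2.354 0.837
vertex 0.166 -2.432 1.613
endloop
endfacet
facet normal -0.187 -0.289 0.939
outer loop
vertex -0.066 -3.038 1.38
vertex 0.166 -2.432 1.613
vertex -1.237 -2.206 1.403
endloop
endfacet
facet normal 0.852 -0.132 -0.506
outer loop
vertex 0.166 -2.432 1.613
vertex -0.283 -2.354 0.837
vertex 0.135 -1.781 1.391
endloop
endfacet
facet normal -0.090 0.318 0.944
outer loop
vertex 0.166 -2.432 1.613
vertex 0.135 -1.781 1.391
vertex -1.237 -2.206 1.403
endloop
endfacet

endsolid


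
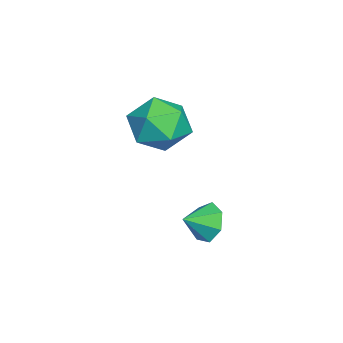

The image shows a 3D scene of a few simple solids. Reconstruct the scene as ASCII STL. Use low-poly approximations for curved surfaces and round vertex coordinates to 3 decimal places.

solid 
facet normal -0.541 0.717 -0.440
outer loop
vertex 0.609 3.368 -1.021
vertex -0.038 3.189 -0.517
vertex 0.587 3.737 -0.393
endloop
endfacet
facet normal 0.998 -0.039 0.058
outer loop
vertex 0.609 3.368 -1.021
vertex 0.587 3.737 -0.393
vertex 0.518 2.451 -0.063
endloop
endfacet
facet normal -0.541 0.717 -0.440
outer loop
vertex 0.587 3.737 -0.393
vertex -0.038 3.189 -0.517
vertex 0.094 3.693 0.142
endloop
endfacet
facet normal 0.723 0.135 0.677
outer loop
vertex 0.587 3.737 -0.393
vertex 0.094 3.693 0.142
vertex 0.518 2.451 -0.063
endloop
endfacet
facet normal -0.540 0.717 -0.440
outer loop
vertex 0.094 3.693 0.142
vertex -0.038 3.189 -0.517
vertex -0.499 3.27 0.181
endloop
endfacet
facet normal 0.145 -0.113 0.983
outer loop
vertex 0.094 3.693 0.142
vertex -0.499 3.27 0.181
vertex 0.518 2.451 -0.063
endloop
endfacet
facet normal -0.540 0.718 -0.440
outer loop
vertex -0.499 3.27 0.181
vertex -0.038 3.189 -0.517
vertex -0.745 2.787 -0.306
endloop
endfacet
facet normal -0.302 -0.596 0.744
outer loop
vertex -0.499 3.27 0.181
vertex -0.745 2.787 -0.306
vertex 0.518 2.451 -0.063
endloop
endfacet
facet normal -0.539 0.717 -0.441
outer loop
vertex -0.745 2.787 -0.306
vertex -0.038 3.189 -0.517
vertex -0.458 2.606 -0.951
endloop
endfacet
facet normal -0.280 -0.949 0.142
outer loop
vertex -0.745 2.787 -0.306
vertex -0.458 2.606 -0.951
vertex 0.518 2.451 -0.063
endloop
endfacet
facet normal -0.541 0.717 -0.439
outer loop
vertex -0.458 2.606 -0.951
vertex -0.038 3.189 -0.517
vertex 0.144 2.865 -1.27
endloop
endfacet
facet normal 0.194 -0.908 -0.371
outer loop
vertex -0.458 2.606 -0.951
vertex 0.144 2.865 -1.27
vertex 0.518 2.451 -0.063
endloop
endfacet
facet normal -0.541 0.717 -0.439
outer loop
vertex 0.144 2.865 -1.27
vertex -0.038 3.189 -0.517
vertex 0.609 3.368 -1.021
endloop
endfacet
facet normal 0.762 -0.502 -0.408
outer loop
vertex 0.144 2.865 -1.27
vertex 0.609 3.368 -1.021
vertex 0.518 2.451 -0.063
endloop
endfacet
facet normal -0.360 0.412 0.837
outer loop
vertex -2.308 1.942 3.623
vertex -1.758 1.089 4.28
vertex -1.18 2.119 4.021
endloop
endfacet
facet normal -0.260 0.906 0.333
outer loop
vertex -2.308 1.942 3.623
vertex -1.18 2.119 4.021
vertex -1.483 2.445 2.897
endloop
endfacet
facet normal -0.649 0.723 -0.236
outer loop
vertex -2.308 1.942 3.623
vertex -1.483 2.445 2.897
vertex -2.248 1.616 2.461
endloop
endfacet
facet normal -0.990 0.116 -0.084
outer loop
vertex -2.308 1.942 3.623
vertex -2.248 1.616 2.461
vertex -2.418 0.778 3.316
endloop
endfacet
facet normal -0.811 -0.076 0.580
outer loop
vertex -2.308 1.942 3.623
vertex -2.418 0.778 3.316
vertex -1.758 1.089 4.28
endloop
endfacet
facet normal 0.429 0.892 0.143
outer loop
vertex -1.483 2.445 2.897
vertex -1.18 2.119 4.021
vertex -0.422 1.902 3.104
endloop
endfacet
facet normal 0.266 0.092 0.960
outer loop
vertex -1.18 2.119 4.021
vertex -1.758 1.089 4.28
vertex -0.592 1.064 3.959
endloop
endfacet
facet normal -0.464 -0.700 0.543
outer loop
vertex -1.758 1.089 4.28
vertex -2.418 0.778 3.316
vertex -1.357 0.235 3.523
endloop
endfacet
facet normal -0.753 -0.389 -0.531
outer loop
vertex -2.418 0.778 3.316
vertex -2.248 1.616 2.461
vertex -1.66 0.561 2.399
endloop
endfacet
facet normal -0.201 0.595 -0.778
outer loop
vertex -2.248 1.616 2.461
vertex -1.483 2.445 2.897
vertex -1.082 1.591 2.14
endloop
endfacet
facet normal 0.990 -0.116 0.084
outer loop
vertex -0.532 0.738 2.797
vertex -0.422 1.902 3.104
vertex -0.592 1.064 3.959
endloop
endfacet
facet normal 0.649 -0.723 0.236
outer loop
vertex -0.532 0.738 2.797
vertex -0.592 1.064 3.959
vertex -1.357 0.235 3.523
endloop
endfacet
facet normal 0.260 -0.906 -0.333
outer loop
vertex -0.532 0.738 2.797
vertex -1.357 0.235 3.523
vertex -1.66 0.561 2.399
endloop
endfacet
facet normal 0.360 -0.412 -0.837
outer loop
vertex -0.532 0.738 2.797
vertex -1.66 0.561 2.399
vertex -1.082 1.591 2.14
endloop
endfacet
facet normal 0.811 0.076 -0.580
outer loop
vertex -0.532 0.738 2.797
vertex -1.082 1.591 2.14
vertex -0.422 1.902 3.104
endloop
endfacet
facet normal 0.753 0.389 0.531
outer loop
vertex -0.592 1.064 3.959
vertex -0.422 1.902 3.104
vertex -1.18 2.119 4.021
endloop
endfacet
facet normal 0.201 -0.595 0.778
outer loop
vertex -1.357 0.235 3.523
vertex -0.592 1.064 3.959
vertex -1.758 1.089 4.28
endloop
endfacet
facet normal -0.429 -0.892 -0.143
outer loop
vertex -1.66 0.561 2.399
vertex -1.357 0.235 3.523
vertex -2.418 0.778 3.316
endloop
endfacet
facet normal -0.266 -0.092 -0.960
outer loop
vertex -1.082 1.591 2.14
vertex -1.66 0.561 2.399
vertex -2.248 1.616 2.461
endloop
endfacet
facet normal 0.464 0.700 -0.543
outer loop
vertex -0.422 1.902 3.104
vertex -1.082 1.591 2.14
vertex -1.483 2.445 2.897
endloop
endfacet

endsolid


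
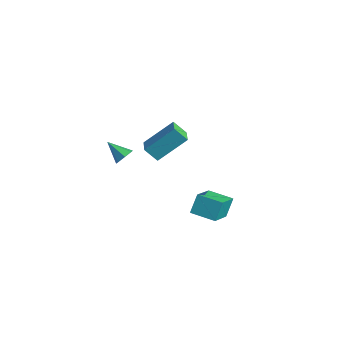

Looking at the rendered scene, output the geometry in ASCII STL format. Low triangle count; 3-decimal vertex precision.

solid 
facet normal -0.889 -0.442 0.118
outer loop
vertex 1.959 1.856 -1.929
vertex 1.04 3.406 -3.046
vertex 2.14 1.217 -2.965
endloop
endfacet
facet normal 0.433 -0.731 0.527
outer loop
vertex 3.42 1.854 -3.134
vertex 1.959 1.856 -1.929
vertex 2.14 1.217 -2.965
endloop
endfacet
facet normal -0.889 -0.442 0.118
outer loop
vertex 2.14 1.217 -2.965
vertex 1.04 3.406 -3.046
vertex 1.221 2.767 -4.081
endloop
endfacet
facet normal 0.147 -0.519 -0.842
outer loop
vertex 1.221 2.767 -4.081
vertex 3.42 1.854 -3.134
vertex 2.14 1.217 -2.965
endloop
endfacet
facet normal -0.147 0.519 0.842
outer loop
vertex 1.959 1.856 -1.929
vertex 2.32 4.043 -3.215
vertex 1.04 3.406 -3.046
endloop
endfacet
facet normal 0.434 -0.731 0.527
outer loop
vertex 3.239 2.493 -2.099
vertex 1.959 1.856 -1.929
vertex 3.42 1.854 -3.134
endloop
endfacet
facet normal -0.147 0.519 0.842
outer loop
vertex 3.239 2.493 -2.099
vertex 2.32 4.043 -3.215
vertex 1.959 1.856 -1.929
endloop
endfacet
facet normal -0.433 0.731 -0.527
outer loop
vertex 1.04 3.406 -3.046
vertex 2.32 4.043 -3.215
vertex 1.221 2.767 -4.081
endloop
endfacet
facet normal 0.147 -0.520 -0.842
outer loop
vertex 2.501 3.404 -4.251
vertex 3.42 1.854 -3.134
vertex 1.221 2.767 -4.081
endloop
endfacet
facet normal -0.434 0.731 -0.527
outer loop
vertex 1.221 2.767 -4.081
vertex 2.32 4.043 -3.215
vertex 2.501 3.404 -4.251
endloop
endfacet
facet normal 0.889 0.442 -0.118
outer loop
vertex 2.501 3.404 -4.251
vertex 3.239 2.493 -2.099
vertex 3.42 1.854 -3.134
endloop
endfacet
facet normal 0.889 0.442 -0.118
outer loop
vertex 2.32 4.043 -3.215
vertex 3.239 2.493 -2.099
vertex 2.501 3.404 -4.251
endloop
endfacet
facet normal 0.776 0.257 -0.576
outer loop
vertex -0.052 -0.912 1.722
vertex -0.326 -1.153 1.245
vertex -0.359 -0.591 1.451
endloop
endfacet
facet normal -0.093 0.589 0.803
outer loop
vertex -0.052 -0.912 1.722
vertex -0.359 -0.591 1.451
vertex -1.334 -1.487 1.995
endloop
endfacet
facet normal 0.776 0.257 -0.576
outer loop
vertex -0.359 -0.591 1.451
vertex -0.326 -1.153 1.245
vertex -0.641 -0.693 1.026
endloop
endfacet
facet normal -0.596 0.775 0.209
outer loop
vertex -0.359 -0.591 1.451
vertex -0.641 -0.693 1.026
vertex -1.334 -1.487 1.995
endloop
endfacet
facet normal 0.776 0.256 -0.577
outer loop
vertex -0.641 -0.693 1.026
vertex -0.326 -1.153 1.245
vertex -0.686 -1.142 0.766
endloop
endfacet
facet normal -0.875 0.305 -0.376
outer loop
vertex -0.641 -0.693 1.026
vertex -0.686 -1.142 0.766
vertex -1.334 -1.487 1.995
endloop
endfacet
facet normal 0.775 0.258 -0.577
outer loop
vertex -0.686 -1.142 0.766
vertex -0.326 -1.153 1.245
vertex -0.459 -1.599 0.867
endloop
endfacet
facet normal -0.719 -0.470 -0.511
outer loop
vertex -0.686 -1.142 0.766
vertex -0.459 -1.599 0.867
vertex -1.334 -1.487 1.995
endloop
endfacet
facet normal 0.776 0.257 -0.576
outer loop
vertex -0.459 -1.599 0.867
vertex -0.326 -1.153 1.245
vertex -0.132 -1.721 1.253
endloop
endfacet
facet normal -0.247 -0.964 -0.096
outer loop
vertex -0.459 -1.599 0.867
vertex -0.132 -1.721 1.253
vertex -1.334 -1.487 1.995
endloop
endfacet
facet normal 0.776 0.257 -0.575
outer loop
vertex -0.132 -1.721 1.253
vertex -0.326 -1.153 1.245
vertex 0.049 -1.415 1.634
endloop
endfacet
facet normal 0.188 -0.807 0.559
outer loop
vertex -0.132 -1.721 1.253
vertex 0.049 -1.415 1.634
vertex -1.334 -1.487 1.995
endloop
endfacet
facet normal 0.776 0.257 -0.576
outer loop
vertex 0.049 -1.415 1.634
vertex -0.326 -1.153 1.245
vertex -0.052 -0.912 1.722
endloop
endfacet
facet normal 0.257 -0.116 0.960
outer loop
vertex 0.049 -1.415 1.634
vertex -0.052 -0.912 1.722
vertex -1.334 -1.487 1.995
endloop
endfacet
facet normal -0.783 0.572 -0.245
outer loop
vertex 0.793 -0.762 2.92
vertex 1.431 0.669 4.226
vertex 1.331 -0.337 2.192
endloop
endfacet
facet normal -0.312 -0.702 -0.640
outer loop
vertex 2.169 -0.949 2.454
vertex 0.793 -0.762 2.92
vertex 1.331 -0.337 2.192
endloop
endfacet
facet normal -0.783 0.572 -0.245
outer loop
vertex 1.331 -0.337 2.192
vertex 1.431 0.669 4.226
vertex 1.969 1.094 3.498
endloop
endfacet
facet normal 0.538 0.425 -0.728
outer loop
vertex 1.969 1.094 3.498
vertex 2.169 -0.949 2.454
vertex 1.331 -0.337 2.192
endloop
endfacet
facet normal -0.538 -0.425 0.728
outer loop
vertex 0.793 -0.762 2.92
vertex 2.269 0.057 4.488
vertex 1.431 0.669 4.226
endloop
endfacet
facet normal -0.312 -0.702 -0.640
outer loop
vertex 1.631 -1.374 3.182
vertex 0.793 -0.762 2.92
vertex 2.169 -0.949 2.454
endloop
endfacet
facet normal -0.538 -0.425 0.728
outer loop
vertex 1.631 -1.374 3.182
vertex 2.269 0.057 4.488
vertex 0.793 -0.762 2.92
endloop
endfacet
facet normal 0.312 0.702 0.640
outer loop
vertex 1.431 0.669 4.226
vertex 2.269 0.057 4.488
vertex 1.969 1.094 3.498
endloop
endfacet
facet normal 0.538 0.425 -0.728
outer loop
vertex 2.807 0.482 3.76
vertex 2.169 -0.949 2.454
vertex 1.969 1.094 3.498
endloop
endfacet
facet normal 0.312 0.702 0.640
outer loop
vertex 1.969 1.094 3.498
vertex 2.269 0.057 4.488
vertex 2.807 0.482 3.76
endloop
endfacet
facet normal 0.783 -0.572 0.245
outer loop
vertex 2.807 0.482 3.76
vertex 1.631 -1.374 3.182
vertex 2.169 -0.949 2.454
endloop
endfacet
facet normal 0.783 -0.572 0.245
outer loop
vertex 2.269 0.057 4.488
vertex 1.631 -1.374 3.182
vertex 2.807 0.482 3.76
endloop
endfacet

endsolid


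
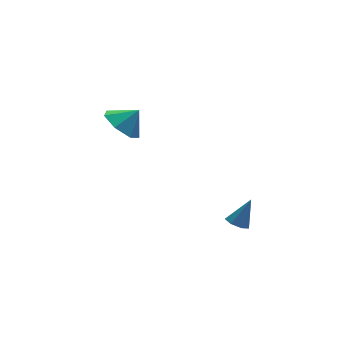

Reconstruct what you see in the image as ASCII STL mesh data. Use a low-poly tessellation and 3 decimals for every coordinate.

solid 
facet normal -0.686 0.096 -0.721
outer loop
vertex -0.393 2.084 1.791
vertex -1.115 1.764 2.436
vertex -0.797 2.717 2.26
endloop
endfacet
facet normal 0.873 0.475 0.111
outer loop
vertex -0.393 2.084 1.791
vertex -0.797 2.717 2.26
vertex -0.345 1.656 3.244
endloop
endfacet
facet normal -0.687 0.096 -0.720
outer loop
vertex -0.797 2.717 2.26
vertex -1.115 1.764 2.436
vertex -1.44 2.631 2.862
endloop
endfacet
facet normal 0.432 0.705 0.562
outer loop
vertex -0.797 2.717 2.26
vertex -1.44 2.631 2.862
vertex -0.345 1.656 3.244
endloop
endfacet
facet normal -0.687 0.096 -0.720
outer loop
vertex -1.44 2.631 2.862
vertex -1.115 1.764 2.436
vertex -1.838 1.893 3.143
endloop
endfacet
facet normal -0.006 0.359 0.933
outer loop
vertex -1.44 2.631 2.862
vertex -1.838 1.893 3.143
vertex -0.345 1.656 3.244
endloop
endfacet
facet normal -0.687 0.096 -0.720
outer loop
vertex -1.838 1.893 3.143
vertex -1.115 1.764 2.436
vertex -1.692 1.057 2.892
endloop
endfacet
facet normal -0.112 -0.304 0.946
outer loop
vertex -1.838 1.893 3.143
vertex -1.692 1.057 2.892
vertex -0.345 1.656 3.244
endloop
endfacet
facet normal -0.686 0.095 -0.721
outer loop
vertex -1.692 1.057 2.892
vertex -1.115 1.764 2.436
vertex -1.11 0.753 2.298
endloop
endfacet
facet normal 0.194 -0.783 0.591
outer loop
vertex -1.692 1.057 2.892
vertex -1.11 0.753 2.298
vertex -0.345 1.656 3.244
endloop
endfacet
facet normal -0.686 0.095 -0.721
outer loop
vertex -1.11 0.753 2.298
vertex -1.115 1.764 2.436
vertex -0.532 1.21 1.808
endloop
endfacet
facet normal 0.682 -0.719 0.134
outer loop
vertex -1.11 0.753 2.298
vertex -0.532 1.21 1.808
vertex -0.345 1.656 3.244
endloop
endfacet
facet normal -0.686 0.095 -0.721
outer loop
vertex -0.532 1.21 1.808
vertex -1.115 1.764 2.436
vertex -0.393 2.084 1.791
endloop
endfacet
facet normal 0.984 -0.158 -0.079
outer loop
vertex -0.532 1.21 1.808
vertex -0.393 2.084 1.791
vertex -0.345 1.656 3.244
endloop
endfacet
facet normal -0.503 -0.110 -0.857
outer loop
vertex 2.271 -3.735 -1.108
vertex 1.789 -3.754 -0.823
vertex 2.051 -3.307 -1.034
endloop
endfacet
facet normal 0.866 0.473 -0.161
outer loop
vertex 2.271 -3.735 -1.108
vertex 2.051 -3.307 -1.034
vertex 2.471 -3.606 0.343
endloop
endfacet
facet normal -0.501 -0.111 -0.858
outer loop
vertex 2.051 -3.307 -1.034
vertex 1.789 -3.754 -0.823
vertex 1.634 -3.217 -0.802
endloop
endfacet
facet normal 0.274 0.954 0.123
outer loop
vertex 2.051 -3.307 -1.034
vertex 1.634 -3.217 -0.802
vertex 2.471 -3.606 0.343
endloop
endfacet
facet normal -0.501 -0.111 -0.858
outer loop
vertex 1.634 -3.217 -0.802
vertex 1.789 -3.754 -0.823
vertex 1.334 -3.531 -0.586
endloop
endfacet
facet normal -0.392 0.745 0.540
outer loop
vertex 1.634 -3.217 -0.802
vertex 1.334 -3.531 -0.586
vertex 2.471 -3.606 0.343
endloop
endfacet
facet normal -0.501 -0.110 -0.858
outer loop
vertex 1.334 -3.531 -0.586
vertex 1.789 -3.754 -0.823
vertex 1.375 -4.014 -0.548
endloop
endfacet
facet normal -0.632 0.007 0.775
outer loop
vertex 1.334 -3.531 -0.586
vertex 1.375 -4.014 -0.548
vertex 2.471 -3.606 0.343
endloop
endfacet
facet normal -0.502 -0.109 -0.858
outer loop
vertex 1.375 -4.014 -0.548
vertex 1.789 -3.754 -0.823
vertex 1.728 -4.301 -0.718
endloop
endfacet
facet normal -0.265 -0.711 0.651
outer loop
vertex 1.375 -4.014 -0.548
vertex 1.728 -4.301 -0.718
vertex 2.471 -3.606 0.343
endloop
endfacet
facet normal -0.502 -0.109 -0.858
outer loop
vertex 1.728 -4.301 -0.718
vertex 1.789 -3.754 -0.823
vertex 2.127 -4.177 -0.967
endloop
endfacet
facet normal 0.432 -0.863 0.263
outer loop
vertex 1.728 -4.301 -0.718
vertex 2.127 -4.177 -0.967
vertex 2.471 -3.606 0.343
endloop
endfacet
facet normal -0.503 -0.110 -0.857
outer loop
vertex 2.127 -4.177 -0.967
vertex 1.789 -3.754 -0.823
vertex 2.271 -3.735 -1.108
endloop
endfacet
facet normal 0.936 -0.337 -0.099
outer loop
vertex 2.127 -4.177 -0.967
vertex 2.271 -3.735 -1.108
vertex 2.471 -3.606 0.343
endloop
endfacet

endsolid


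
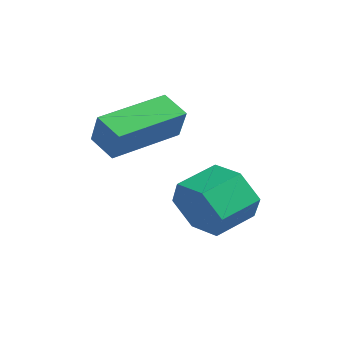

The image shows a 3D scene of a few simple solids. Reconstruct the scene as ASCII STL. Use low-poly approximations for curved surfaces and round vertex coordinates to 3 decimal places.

solid 
facet normal -0.857 -0.135 0.497
outer loop
vertex 0.705 -4.788 4.006
vertex 0.612 -2.864 4.369
vertex 0.192 -4.653 3.159
endloop
endfacet
facet normal 0.048 -0.981 -0.186
outer loop
vertex 0.928 -4.536 2.731
vertex 0.705 -4.788 4.006
vertex 0.192 -4.653 3.159
endloop
endfacet
facet normal -0.856 -0.136 0.498
outer loop
vertex 0.192 -4.653 3.159
vertex 0.612 -2.864 4.369
vertex 0.098 -2.729 3.522
endloop
endfacet
facet normal -0.514 0.135 -0.847
outer loop
vertex 0.098 -2.729 3.522
vertex 0.928 -4.536 2.731
vertex 0.192 -4.653 3.159
endloop
endfacet
facet normal 0.514 -0.135 0.847
outer loop
vertex 0.705 -4.788 4.006
vertex 1.348 -2.747 3.941
vertex 0.612 -2.864 4.369
endloop
endfacet
facet normal 0.048 -0.981 -0.186
outer loop
vertex 1.442 -4.671 3.578
vertex 0.705 -4.788 4.006
vertex 0.928 -4.536 2.731
endloop
endfacet
facet normal 0.514 -0.135 0.847
outer loop
vertex 1.442 -4.671 3.578
vertex 1.348 -2.747 3.941
vertex 0.705 -4.788 4.006
endloop
endfacet
facet normal -0.048 0.981 0.186
outer loop
vertex 0.612 -2.864 4.369
vertex 1.348 -2.747 3.941
vertex 0.098 -2.729 3.522
endloop
endfacet
facet normal -0.514 0.135 -0.847
outer loop
vertex 0.835 -2.612 3.094
vertex 0.928 -4.536 2.731
vertex 0.098 -2.729 3.522
endloop
endfacet
facet normal -0.048 0.981 0.186
outer loop
vertex 0.098 -2.729 3.522
vertex 1.348 -2.747 3.941
vertex 0.835 -2.612 3.094
endloop
endfacet
facet normal 0.856 0.135 -0.498
outer loop
vertex 0.835 -2.612 3.094
vertex 1.442 -4.671 3.578
vertex 0.928 -4.536 2.731
endloop
endfacet
facet normal 0.857 0.136 -0.497
outer loop
vertex 1.348 -2.747 3.941
vertex 1.442 -4.671 3.578
vertex 0.835 -2.612 3.094
endloop
endfacet
facet normal 0.070 -0.949 -0.309
outer loop
vertex 2.784 -2.888 0.49
vertex 2.381 -3.164 1.246
vertex 1.888 -2.964 0.52
endloop
endfacet
facet normal -0.058 0.306 -0.950
outer loop
vertex 2.784 -2.888 0.49
vertex 1.888 -2.964 0.52
vertex 2.702 -1.759 0.858
endloop
endfacet
facet normal -0.059 0.306 -0.950
outer loop
vertex 2.702 -1.759 0.858
vertex 1.888 -2.964 0.52
vertex 1.805 -1.835 0.889
endloop
endfacet
facet normal -0.070 0.948 0.310
outer loop
vertex 2.702 -1.759 0.858
vertex 1.805 -1.835 0.889
vertex 2.299 -2.036 1.614
endloop
endfacet
facet normal 0.070 -0.949 -0.309
outer loop
vertex 1.888 -2.964 0.52
vertex 2.381 -3.164 1.246
vertex 1.485 -3.24 1.276
endloop
endfacet
facet normal -0.891 0.080 -0.446
outer loop
vertex 1.888 -2.964 0.52
vertex 1.485 -3.24 1.276
vertex 1.805 -1.835 0.889
endloop
endfacet
facet normal -0.891 0.080 -0.446
outer loop
vertex 1.805 -1.835 0.889
vertex 1.485 -3.24 1.276
vertex 1.402 -2.111 1.645
endloop
endfacet
facet normal -0.069 0.948 0.310
outer loop
vertex 1.805 -1.835 0.889
vertex 1.402 -2.111 1.645
vertex 2.299 -2.036 1.614
endloop
endfacet
facet normal 0.070 -0.948 -0.310
outer loop
vertex 1.485 -3.24 1.276
vertex 2.381 -3.164 1.246
vertex 1.978 -3.441 2.002
endloop
endfacet
facet normal -0.834 -0.226 0.504
outer loop
vertex 1.485 -3.24 1.276
vertex 1.978 -3.441 2.002
vertex 1.402 -2.111 1.645
endloop
endfacet
facet normal -0.833 -0.225 0.505
outer loop
vertex 1.402 -2.111 1.645
vertex 1.978 -3.441 2.002
vertex 1.896 -2.312 2.37
endloop
endfacet
facet normal -0.069 0.948 0.310
outer loop
vertex 1.402 -2.111 1.645
vertex 1.896 -2.312 2.37
vertex 2.299 -2.036 1.614
endloop
endfacet
facet normal 0.070 -0.948 -0.310
outer loop
vertex 1.978 -3.441 2.002
vertex 2.381 -3.164 1.246
vertex 2.875 -3.365 1.971
endloop
endfacet
facet normal 0.059 -0.306 0.950
outer loop
vertex 1.978 -3.441 2.002
vertex 2.875 -3.365 1.971
vertex 1.896 -2.312 2.37
endloop
endfacet
facet normal 0.058 -0.306 0.950
outer loop
vertex 1.896 -2.312 2.37
vertex 2.875 -3.365 1.971
vertex 2.792 -2.236 2.34
endloop
endfacet
facet normal -0.070 0.949 0.309
outer loop
vertex 1.896 -2.312 2.37
vertex 2.792 -2.236 2.34
vertex 2.299 -2.036 1.614
endloop
endfacet
facet normal 0.069 -0.948 -0.310
outer loop
vertex 2.875 -3.365 1.971
vertex 2.381 -3.164 1.246
vertex 3.278 -3.089 1.215
endloop
endfacet
facet normal 0.891 -0.080 0.446
outer loop
vertex 2.875 -3.365 1.971
vertex 3.278 -3.089 1.215
vertex 2.792 -2.236 2.34
endloop
endfacet
facet normal 0.891 -0.080 0.446
outer loop
vertex 2.792 -2.236 2.34
vertex 3.278 -3.089 1.215
vertex 3.195 -1.96 1.584
endloop
endfacet
facet normal -0.070 0.949 0.309
outer loop
vertex 2.792 -2.236 2.34
vertex 3.195 -1.96 1.584
vertex 2.299 -2.036 1.614
endloop
endfacet
facet normal 0.069 -0.948 -0.310
outer loop
vertex 3.278 -3.089 1.215
vertex 2.381 -3.164 1.246
vertex 2.784 -2.888 0.49
endloop
endfacet
facet normal 0.833 0.226 -0.505
outer loop
vertex 3.278 -3.089 1.215
vertex 2.784 -2.888 0.49
vertex 3.195 -1.96 1.584
endloop
endfacet
facet normal 0.834 0.225 -0.504
outer loop
vertex 3.195 -1.96 1.584
vertex 2.784 -2.888 0.49
vertex 2.702 -1.759 0.858
endloop
endfacet
facet normal -0.070 0.948 0.310
outer loop
vertex 3.195 -1.96 1.584
vertex 2.702 -1.759 0.858
vertex 2.299 -2.036 1.614
endloop
endfacet

endsolid
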